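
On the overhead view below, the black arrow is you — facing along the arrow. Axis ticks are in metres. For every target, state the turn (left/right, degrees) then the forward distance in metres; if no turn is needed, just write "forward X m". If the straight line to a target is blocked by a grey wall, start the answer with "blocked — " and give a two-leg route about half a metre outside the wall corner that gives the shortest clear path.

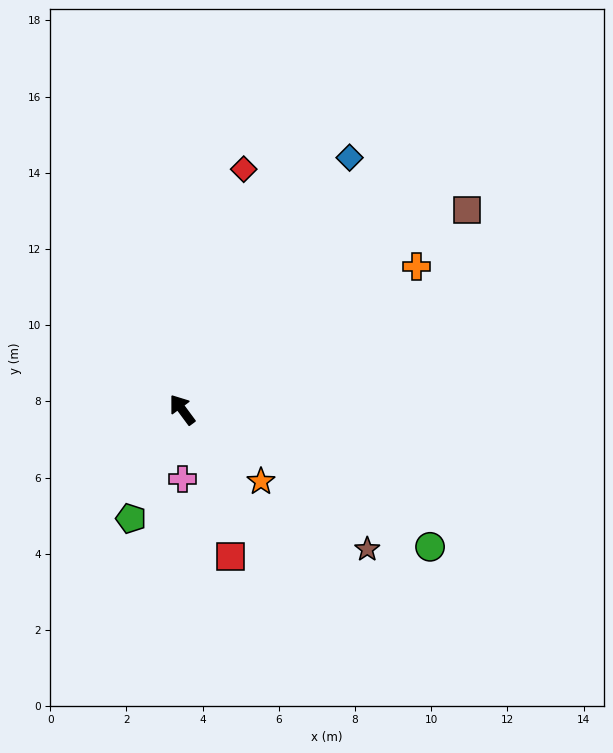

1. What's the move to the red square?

turn left 162°, forward 4.1 m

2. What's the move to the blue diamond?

turn right 70°, forward 7.9 m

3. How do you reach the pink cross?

turn left 144°, forward 1.8 m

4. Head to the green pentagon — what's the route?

turn left 118°, forward 3.2 m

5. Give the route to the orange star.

turn right 169°, forward 2.8 m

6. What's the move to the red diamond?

turn right 51°, forward 6.5 m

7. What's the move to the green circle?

turn right 155°, forward 7.4 m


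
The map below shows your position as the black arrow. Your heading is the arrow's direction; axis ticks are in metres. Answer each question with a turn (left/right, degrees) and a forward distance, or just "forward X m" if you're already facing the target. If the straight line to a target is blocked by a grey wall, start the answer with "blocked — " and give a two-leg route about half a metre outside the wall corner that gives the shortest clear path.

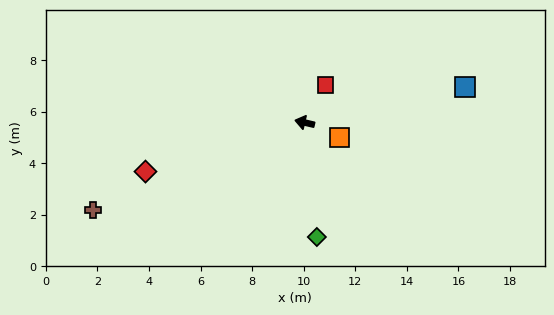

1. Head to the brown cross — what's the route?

turn left 36°, forward 8.9 m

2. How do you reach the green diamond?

turn left 109°, forward 4.5 m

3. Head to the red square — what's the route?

turn right 106°, forward 1.7 m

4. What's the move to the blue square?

turn right 154°, forward 6.4 m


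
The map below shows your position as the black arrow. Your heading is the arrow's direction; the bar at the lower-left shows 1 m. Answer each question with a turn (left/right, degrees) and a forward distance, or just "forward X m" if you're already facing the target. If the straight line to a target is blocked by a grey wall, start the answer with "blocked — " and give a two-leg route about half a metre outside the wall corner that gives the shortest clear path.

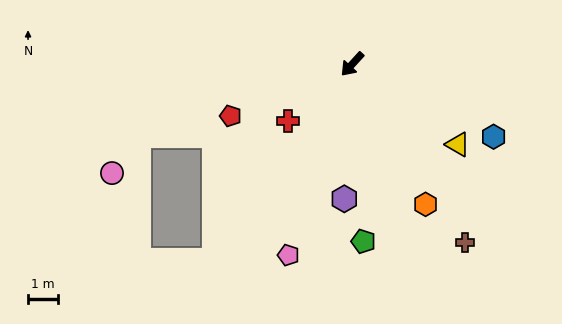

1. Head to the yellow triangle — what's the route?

turn left 95°, forward 4.4 m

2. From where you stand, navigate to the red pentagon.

turn right 24°, forward 4.3 m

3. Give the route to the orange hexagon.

turn left 70°, forward 5.2 m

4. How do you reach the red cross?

turn right 6°, forward 2.8 m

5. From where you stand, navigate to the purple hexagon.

turn left 39°, forward 4.4 m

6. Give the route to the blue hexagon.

turn left 105°, forward 5.2 m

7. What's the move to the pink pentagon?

turn left 24°, forward 6.6 m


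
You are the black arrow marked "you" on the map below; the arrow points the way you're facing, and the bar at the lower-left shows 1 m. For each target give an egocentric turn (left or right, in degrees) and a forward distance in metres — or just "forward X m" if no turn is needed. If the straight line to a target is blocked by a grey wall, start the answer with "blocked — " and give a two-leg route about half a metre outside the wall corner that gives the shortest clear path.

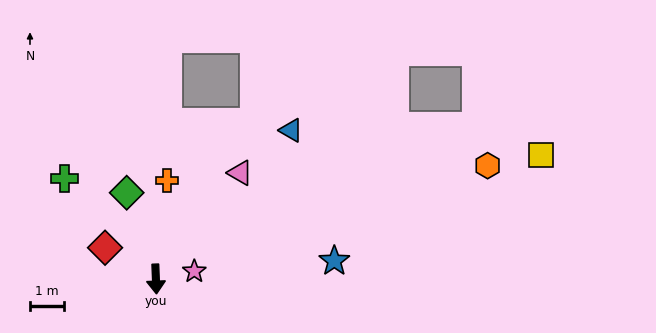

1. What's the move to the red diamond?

turn right 124°, forward 1.8 m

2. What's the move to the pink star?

turn left 99°, forward 1.2 m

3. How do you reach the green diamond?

turn right 164°, forward 2.7 m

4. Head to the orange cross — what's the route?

turn left 171°, forward 2.9 m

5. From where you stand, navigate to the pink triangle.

turn left 139°, forward 4.0 m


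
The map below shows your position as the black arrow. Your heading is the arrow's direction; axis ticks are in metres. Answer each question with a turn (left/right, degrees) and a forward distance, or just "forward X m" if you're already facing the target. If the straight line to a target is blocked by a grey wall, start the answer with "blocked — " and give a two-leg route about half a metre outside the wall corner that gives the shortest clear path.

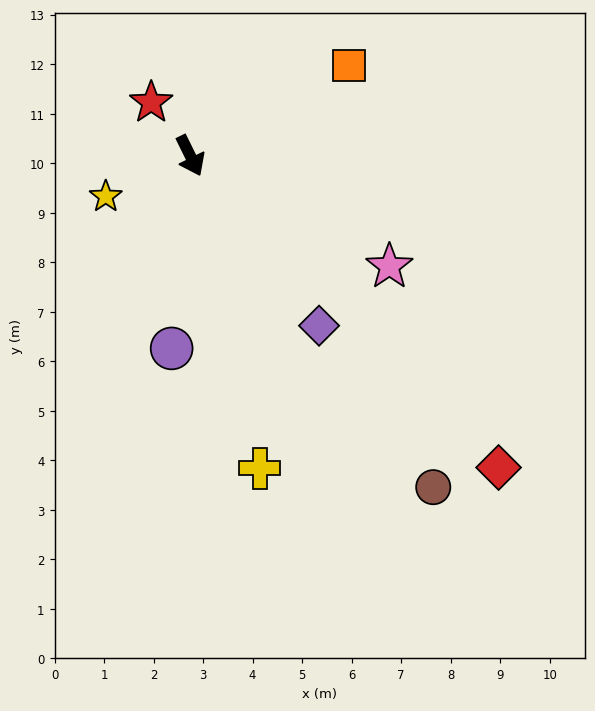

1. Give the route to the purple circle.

turn right 32°, forward 3.9 m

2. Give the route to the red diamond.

turn left 19°, forward 8.9 m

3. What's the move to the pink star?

turn left 35°, forward 4.6 m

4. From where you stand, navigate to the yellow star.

turn right 90°, forward 1.9 m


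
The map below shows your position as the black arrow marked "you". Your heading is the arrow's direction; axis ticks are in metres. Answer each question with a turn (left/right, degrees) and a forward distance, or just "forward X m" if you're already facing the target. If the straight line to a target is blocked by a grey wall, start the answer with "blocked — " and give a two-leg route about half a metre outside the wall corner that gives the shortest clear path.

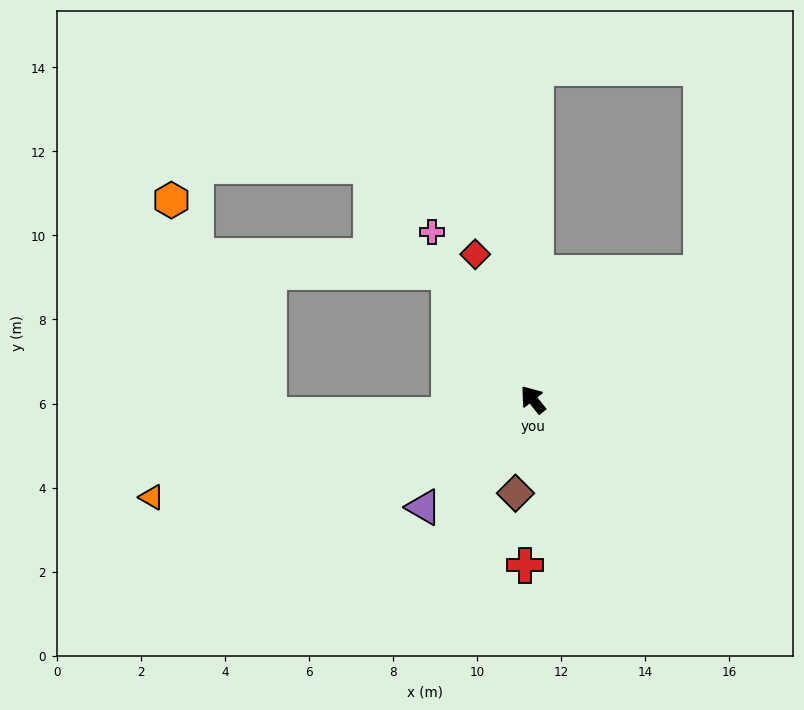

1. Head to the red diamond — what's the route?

turn right 17°, forward 3.7 m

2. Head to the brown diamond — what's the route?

turn left 131°, forward 2.3 m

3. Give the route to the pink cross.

turn right 7°, forward 4.6 m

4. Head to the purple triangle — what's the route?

turn left 96°, forward 3.7 m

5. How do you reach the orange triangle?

turn left 66°, forward 9.4 m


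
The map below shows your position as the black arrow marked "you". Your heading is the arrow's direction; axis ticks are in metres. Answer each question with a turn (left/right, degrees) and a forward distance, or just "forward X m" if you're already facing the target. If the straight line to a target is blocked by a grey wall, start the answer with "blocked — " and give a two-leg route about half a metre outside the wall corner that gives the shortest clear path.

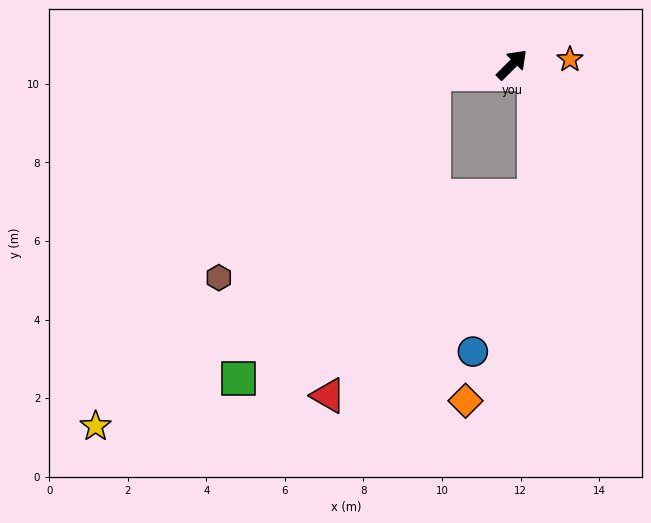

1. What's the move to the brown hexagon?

blocked — turn left 143°, forward 2.0 m, then turn left 35°, forward 7.5 m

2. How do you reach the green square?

blocked — turn left 143°, forward 2.0 m, then turn left 49°, forward 9.2 m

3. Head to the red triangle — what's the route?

blocked — turn left 143°, forward 2.0 m, then turn left 64°, forward 8.6 m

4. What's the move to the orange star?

turn right 40°, forward 1.5 m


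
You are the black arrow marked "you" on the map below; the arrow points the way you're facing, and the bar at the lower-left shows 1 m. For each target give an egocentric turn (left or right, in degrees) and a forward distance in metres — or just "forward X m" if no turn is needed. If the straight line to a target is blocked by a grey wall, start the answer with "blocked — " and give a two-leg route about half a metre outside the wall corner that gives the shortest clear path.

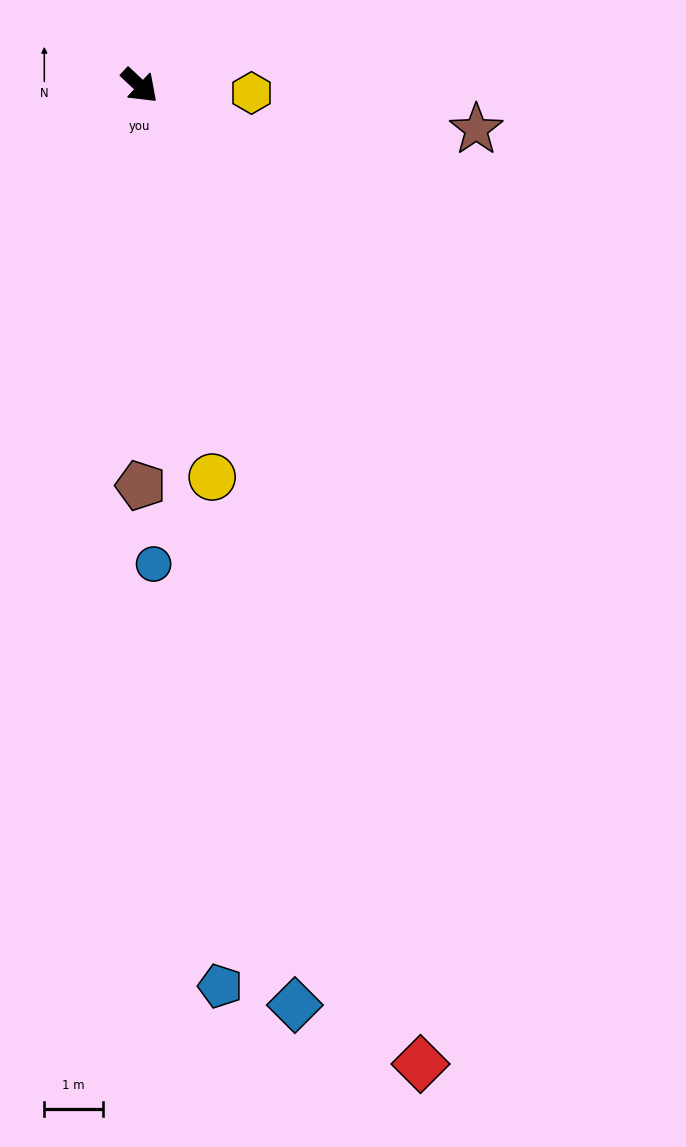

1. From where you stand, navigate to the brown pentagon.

turn right 47°, forward 6.9 m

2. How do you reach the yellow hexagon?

turn left 39°, forward 1.9 m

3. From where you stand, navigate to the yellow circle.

turn right 36°, forward 6.8 m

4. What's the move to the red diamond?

turn right 31°, forward 17.4 m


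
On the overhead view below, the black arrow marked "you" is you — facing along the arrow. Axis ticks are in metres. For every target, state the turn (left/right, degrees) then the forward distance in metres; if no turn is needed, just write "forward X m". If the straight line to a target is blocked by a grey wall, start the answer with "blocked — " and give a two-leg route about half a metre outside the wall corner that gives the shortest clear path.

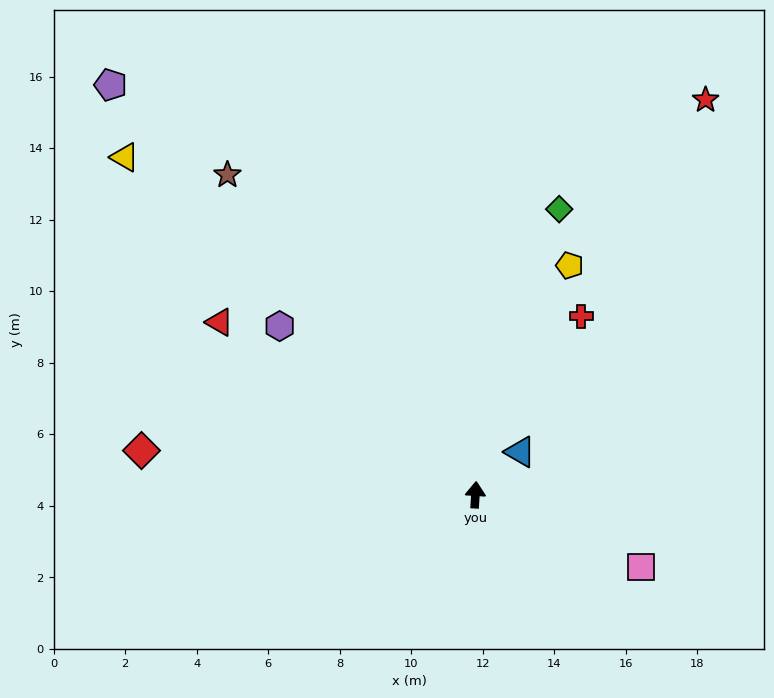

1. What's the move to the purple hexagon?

turn left 53°, forward 7.2 m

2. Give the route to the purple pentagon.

turn left 45°, forward 15.3 m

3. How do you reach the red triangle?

turn left 59°, forward 8.6 m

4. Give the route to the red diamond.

turn left 86°, forward 9.4 m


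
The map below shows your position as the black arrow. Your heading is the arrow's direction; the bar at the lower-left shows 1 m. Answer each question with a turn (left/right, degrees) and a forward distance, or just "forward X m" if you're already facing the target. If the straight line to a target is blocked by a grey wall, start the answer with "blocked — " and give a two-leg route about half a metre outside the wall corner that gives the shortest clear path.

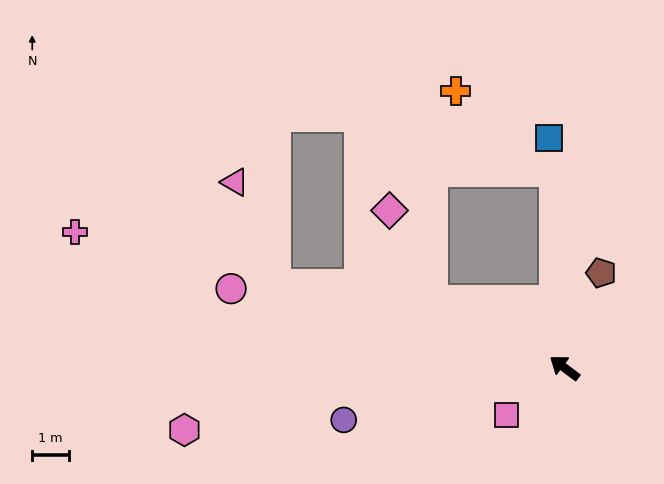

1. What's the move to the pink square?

turn left 76°, forward 2.0 m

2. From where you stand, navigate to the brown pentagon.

turn right 74°, forward 2.8 m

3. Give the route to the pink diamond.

blocked — turn left 10°, forward 4.0 m, then turn right 38°, forward 2.7 m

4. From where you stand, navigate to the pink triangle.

blocked — turn left 21°, forward 8.2 m, then turn right 53°, forward 3.0 m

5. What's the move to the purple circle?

turn left 50°, forward 6.2 m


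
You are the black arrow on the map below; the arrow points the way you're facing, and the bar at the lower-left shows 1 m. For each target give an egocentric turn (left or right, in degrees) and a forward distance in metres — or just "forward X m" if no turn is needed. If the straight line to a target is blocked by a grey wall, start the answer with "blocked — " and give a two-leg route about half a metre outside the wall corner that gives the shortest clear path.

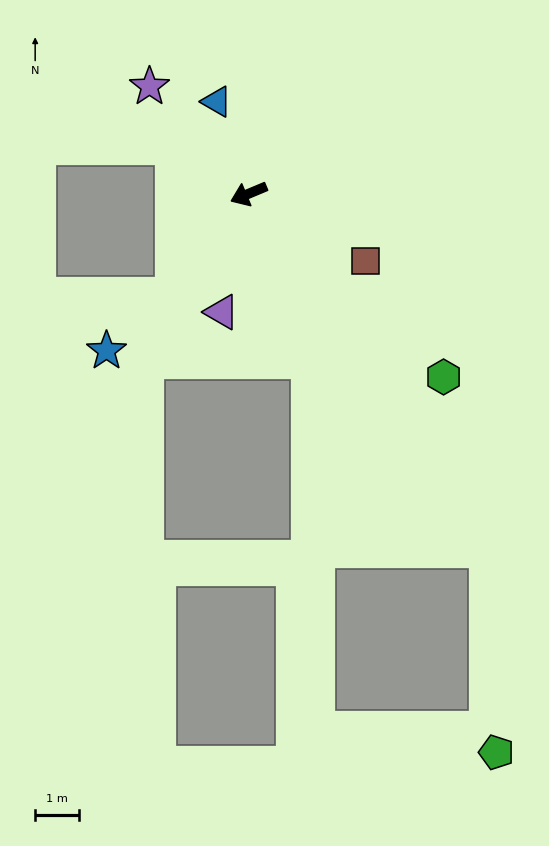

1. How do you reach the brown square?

turn left 127°, forward 3.1 m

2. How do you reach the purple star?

turn right 70°, forward 3.4 m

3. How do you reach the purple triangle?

turn left 54°, forward 2.8 m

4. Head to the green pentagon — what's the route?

blocked — turn left 101°, forward 9.9 m, then turn right 31°, forward 4.7 m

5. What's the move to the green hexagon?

turn left 114°, forward 6.2 m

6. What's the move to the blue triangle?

turn right 94°, forward 2.2 m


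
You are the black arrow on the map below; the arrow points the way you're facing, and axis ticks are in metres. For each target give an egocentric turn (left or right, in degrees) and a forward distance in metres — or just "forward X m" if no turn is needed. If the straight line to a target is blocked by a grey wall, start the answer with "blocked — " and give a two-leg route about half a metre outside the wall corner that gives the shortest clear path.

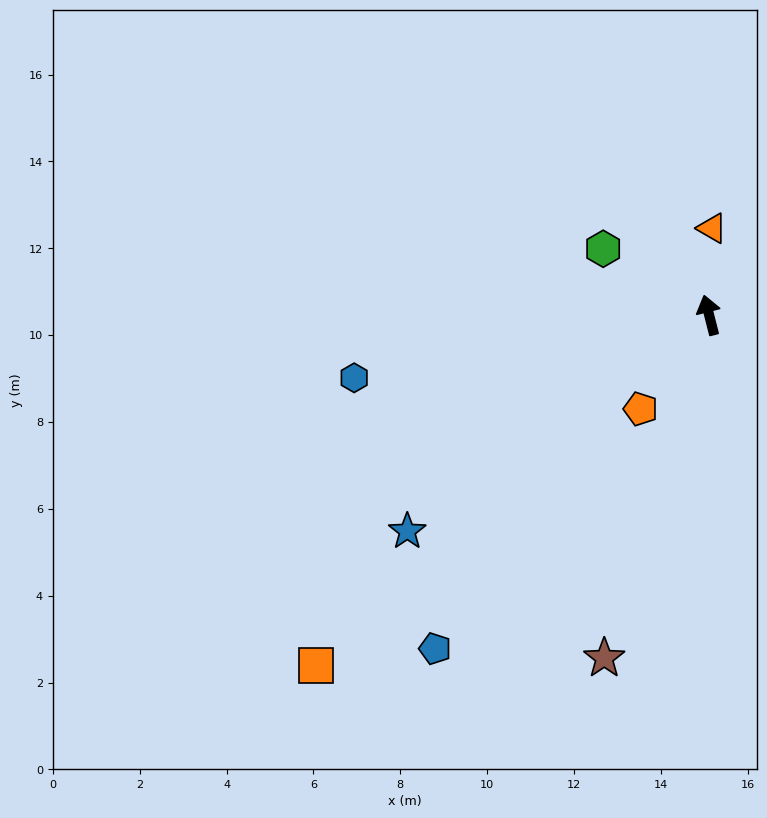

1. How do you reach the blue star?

turn left 111°, forward 8.5 m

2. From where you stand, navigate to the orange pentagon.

turn left 130°, forward 2.7 m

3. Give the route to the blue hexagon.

turn left 86°, forward 8.3 m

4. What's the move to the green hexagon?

turn left 44°, forward 2.9 m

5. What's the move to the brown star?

turn left 149°, forward 8.3 m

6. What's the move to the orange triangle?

turn right 16°, forward 2.0 m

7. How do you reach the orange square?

turn left 117°, forward 12.1 m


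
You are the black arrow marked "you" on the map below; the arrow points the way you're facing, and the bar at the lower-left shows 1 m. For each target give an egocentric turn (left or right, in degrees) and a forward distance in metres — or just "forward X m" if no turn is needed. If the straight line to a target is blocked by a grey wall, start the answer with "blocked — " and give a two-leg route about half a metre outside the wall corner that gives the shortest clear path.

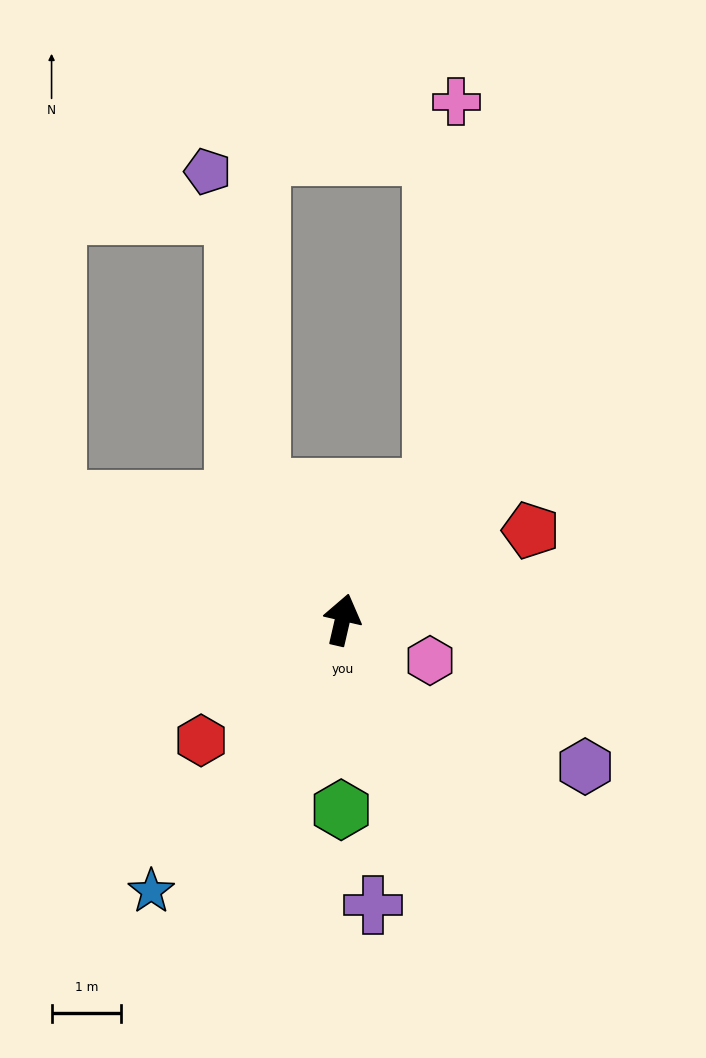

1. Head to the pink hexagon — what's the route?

turn right 102°, forward 1.4 m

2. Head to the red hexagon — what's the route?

turn left 143°, forward 2.7 m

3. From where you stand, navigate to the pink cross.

blocked — turn right 21°, forward 2.3 m, then turn left 30°, forward 5.6 m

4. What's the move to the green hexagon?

turn right 167°, forward 2.7 m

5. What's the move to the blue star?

turn left 158°, forward 4.8 m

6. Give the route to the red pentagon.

turn right 52°, forward 3.0 m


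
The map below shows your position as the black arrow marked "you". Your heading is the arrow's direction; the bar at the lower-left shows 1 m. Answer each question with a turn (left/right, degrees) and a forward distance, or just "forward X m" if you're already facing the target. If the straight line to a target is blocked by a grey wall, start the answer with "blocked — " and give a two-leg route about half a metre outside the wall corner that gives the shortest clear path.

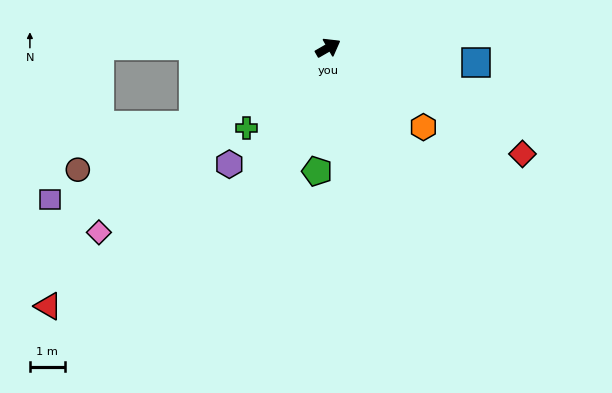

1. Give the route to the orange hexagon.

turn right 70°, forward 3.6 m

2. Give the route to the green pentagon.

turn right 125°, forward 3.6 m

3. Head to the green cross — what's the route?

turn right 165°, forward 3.3 m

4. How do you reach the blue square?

turn right 36°, forward 4.3 m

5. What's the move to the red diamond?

turn right 59°, forward 6.4 m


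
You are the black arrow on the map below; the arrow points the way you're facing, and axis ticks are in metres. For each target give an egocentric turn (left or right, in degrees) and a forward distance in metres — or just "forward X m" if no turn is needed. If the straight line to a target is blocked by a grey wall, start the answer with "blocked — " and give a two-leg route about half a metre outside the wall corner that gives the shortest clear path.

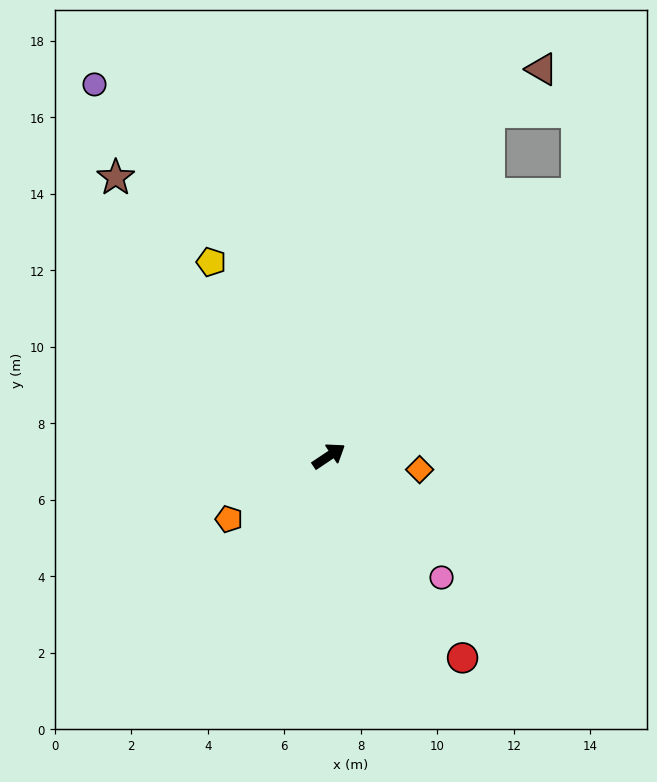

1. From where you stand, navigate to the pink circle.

turn right 81°, forward 4.3 m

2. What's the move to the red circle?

turn right 90°, forward 6.3 m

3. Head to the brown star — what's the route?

turn left 94°, forward 9.2 m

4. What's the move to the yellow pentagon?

turn left 87°, forward 5.9 m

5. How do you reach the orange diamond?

turn right 42°, forward 2.4 m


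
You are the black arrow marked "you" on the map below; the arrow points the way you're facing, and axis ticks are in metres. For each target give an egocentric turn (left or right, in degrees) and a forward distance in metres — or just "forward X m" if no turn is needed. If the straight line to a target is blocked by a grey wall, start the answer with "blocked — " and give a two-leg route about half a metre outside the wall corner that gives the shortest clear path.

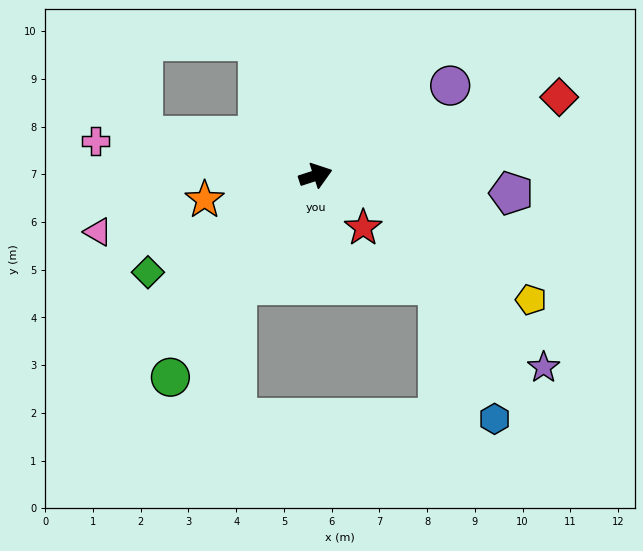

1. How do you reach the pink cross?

turn left 153°, forward 4.7 m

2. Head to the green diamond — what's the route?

turn right 168°, forward 4.1 m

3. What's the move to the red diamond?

forward 5.4 m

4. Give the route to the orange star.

turn left 174°, forward 2.4 m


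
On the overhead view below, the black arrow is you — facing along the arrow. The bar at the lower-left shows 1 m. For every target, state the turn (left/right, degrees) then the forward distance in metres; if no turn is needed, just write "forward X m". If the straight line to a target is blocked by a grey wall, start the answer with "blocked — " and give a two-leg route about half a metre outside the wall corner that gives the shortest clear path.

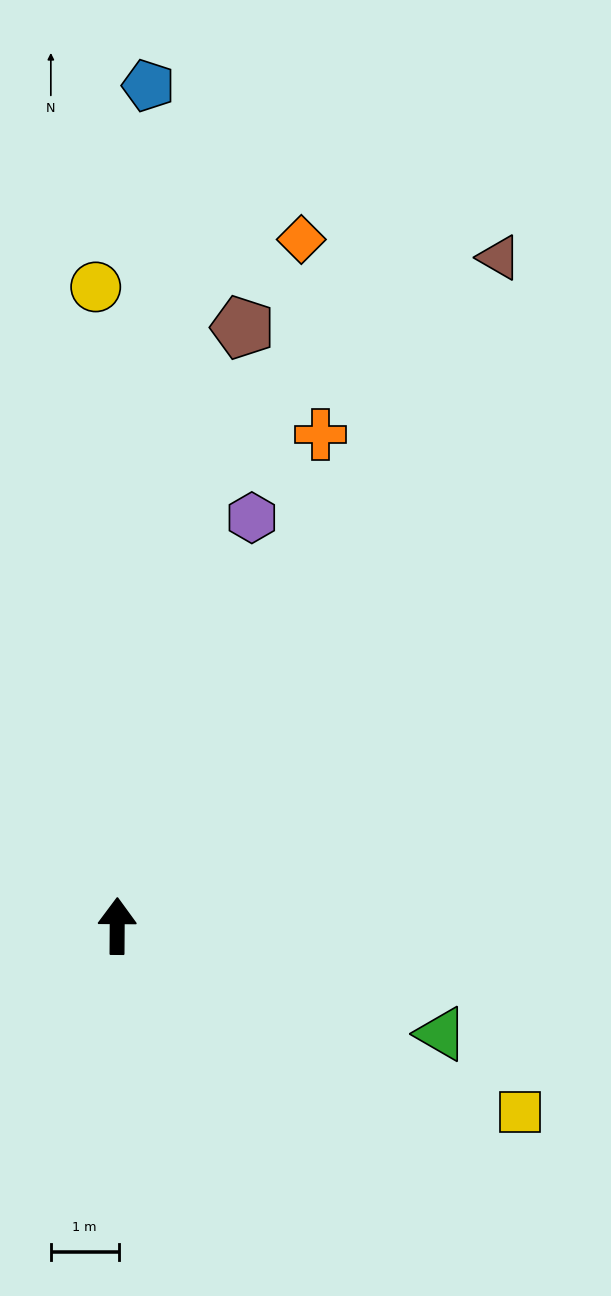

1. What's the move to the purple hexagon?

turn right 18°, forward 6.3 m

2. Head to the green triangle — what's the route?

turn right 108°, forward 5.0 m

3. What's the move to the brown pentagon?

turn right 11°, forward 9.0 m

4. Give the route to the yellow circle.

turn left 2°, forward 9.4 m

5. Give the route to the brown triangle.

turn right 29°, forward 11.4 m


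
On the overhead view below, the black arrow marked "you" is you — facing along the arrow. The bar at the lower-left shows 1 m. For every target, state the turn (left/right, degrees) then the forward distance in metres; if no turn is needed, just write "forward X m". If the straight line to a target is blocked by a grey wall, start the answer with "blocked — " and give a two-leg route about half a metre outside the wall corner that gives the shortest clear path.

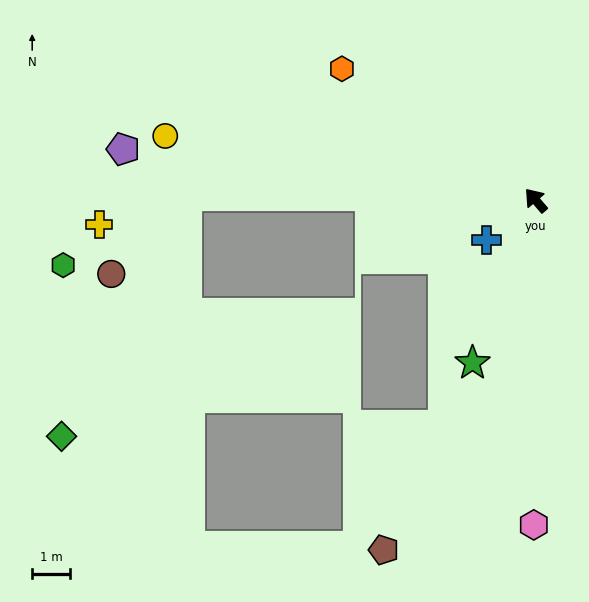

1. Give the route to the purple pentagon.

turn left 42°, forward 10.9 m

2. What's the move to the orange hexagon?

turn left 15°, forward 6.2 m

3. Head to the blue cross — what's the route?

turn left 88°, forward 1.7 m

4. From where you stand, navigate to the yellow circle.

turn left 40°, forward 9.9 m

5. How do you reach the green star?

turn left 118°, forward 4.6 m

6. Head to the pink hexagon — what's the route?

turn left 139°, forward 8.5 m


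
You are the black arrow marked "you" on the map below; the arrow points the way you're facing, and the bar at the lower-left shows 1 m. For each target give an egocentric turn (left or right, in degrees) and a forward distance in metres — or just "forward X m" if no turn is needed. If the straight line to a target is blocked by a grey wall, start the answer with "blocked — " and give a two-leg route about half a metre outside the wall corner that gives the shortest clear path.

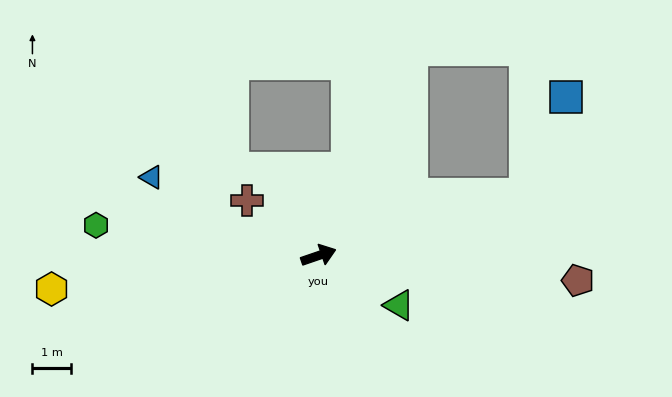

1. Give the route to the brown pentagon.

turn right 24°, forward 6.7 m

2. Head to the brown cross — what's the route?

turn left 124°, forward 2.3 m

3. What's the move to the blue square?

blocked — turn right 2°, forward 5.5 m, then turn left 50°, forward 2.7 m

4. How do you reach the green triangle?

turn right 51°, forward 2.4 m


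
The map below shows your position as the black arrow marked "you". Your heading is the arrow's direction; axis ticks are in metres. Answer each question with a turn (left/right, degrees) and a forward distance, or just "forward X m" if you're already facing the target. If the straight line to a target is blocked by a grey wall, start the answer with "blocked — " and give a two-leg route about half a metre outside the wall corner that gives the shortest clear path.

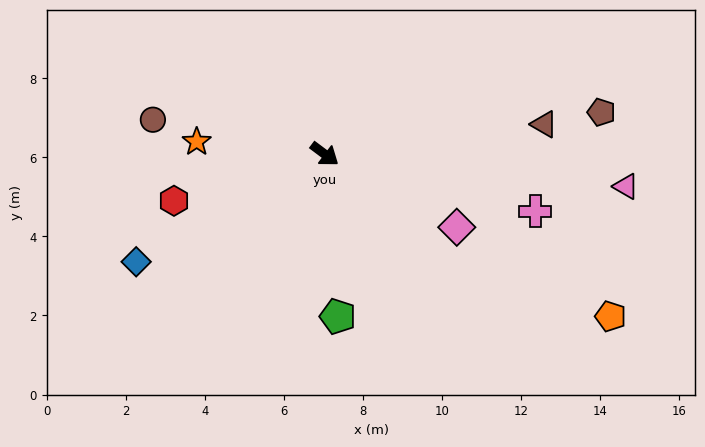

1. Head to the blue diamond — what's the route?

turn right 113°, forward 5.5 m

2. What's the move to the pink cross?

turn left 22°, forward 5.5 m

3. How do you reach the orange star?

turn right 149°, forward 3.3 m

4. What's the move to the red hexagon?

turn right 126°, forward 4.0 m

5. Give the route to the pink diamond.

turn left 8°, forward 3.8 m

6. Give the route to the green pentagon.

turn right 49°, forward 4.1 m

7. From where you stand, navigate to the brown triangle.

turn left 45°, forward 5.6 m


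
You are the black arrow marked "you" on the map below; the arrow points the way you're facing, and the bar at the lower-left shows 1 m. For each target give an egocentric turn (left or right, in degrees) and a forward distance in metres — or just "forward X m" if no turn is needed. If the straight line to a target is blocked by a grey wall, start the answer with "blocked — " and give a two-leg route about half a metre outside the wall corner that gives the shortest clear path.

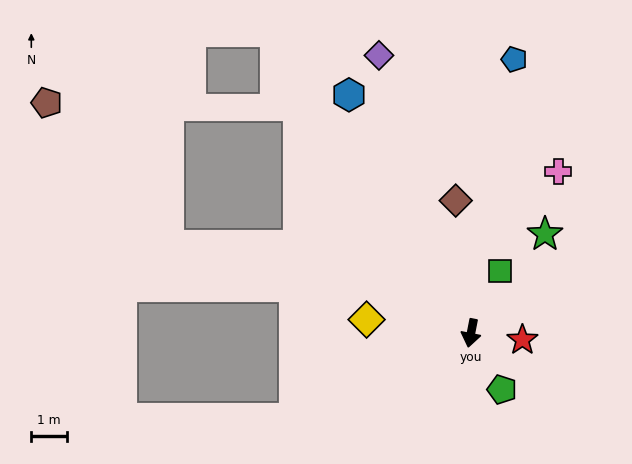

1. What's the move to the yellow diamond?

turn right 86°, forward 2.9 m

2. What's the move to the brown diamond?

turn right 162°, forward 3.7 m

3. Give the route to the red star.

turn left 94°, forward 1.4 m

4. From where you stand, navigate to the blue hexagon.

turn right 142°, forward 7.5 m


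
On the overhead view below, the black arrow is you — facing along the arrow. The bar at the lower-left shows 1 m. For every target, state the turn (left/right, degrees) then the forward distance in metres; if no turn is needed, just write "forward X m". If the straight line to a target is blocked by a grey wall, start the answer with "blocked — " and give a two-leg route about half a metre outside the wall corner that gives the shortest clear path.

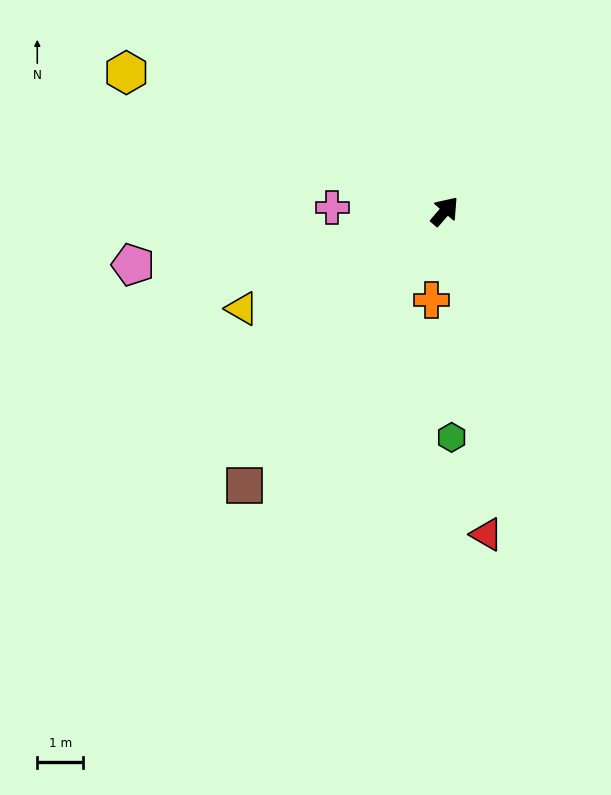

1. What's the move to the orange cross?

turn right 148°, forward 1.9 m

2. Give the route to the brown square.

turn right 175°, forward 7.3 m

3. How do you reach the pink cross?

turn left 129°, forward 2.4 m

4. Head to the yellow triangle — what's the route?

turn left 157°, forward 4.9 m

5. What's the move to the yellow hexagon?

turn left 107°, forward 7.5 m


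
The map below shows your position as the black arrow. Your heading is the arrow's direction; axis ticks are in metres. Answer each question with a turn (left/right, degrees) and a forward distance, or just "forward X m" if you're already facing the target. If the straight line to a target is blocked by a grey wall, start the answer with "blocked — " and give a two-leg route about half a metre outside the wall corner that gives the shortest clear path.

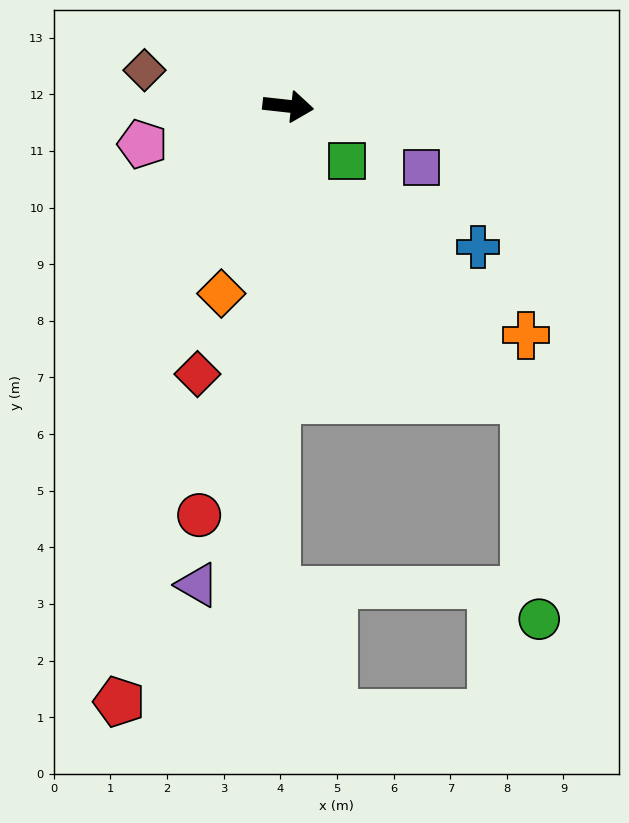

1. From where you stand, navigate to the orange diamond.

turn right 103°, forward 3.5 m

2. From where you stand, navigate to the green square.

turn right 37°, forward 1.4 m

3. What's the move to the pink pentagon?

turn right 159°, forward 2.7 m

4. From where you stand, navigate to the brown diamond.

turn left 172°, forward 2.6 m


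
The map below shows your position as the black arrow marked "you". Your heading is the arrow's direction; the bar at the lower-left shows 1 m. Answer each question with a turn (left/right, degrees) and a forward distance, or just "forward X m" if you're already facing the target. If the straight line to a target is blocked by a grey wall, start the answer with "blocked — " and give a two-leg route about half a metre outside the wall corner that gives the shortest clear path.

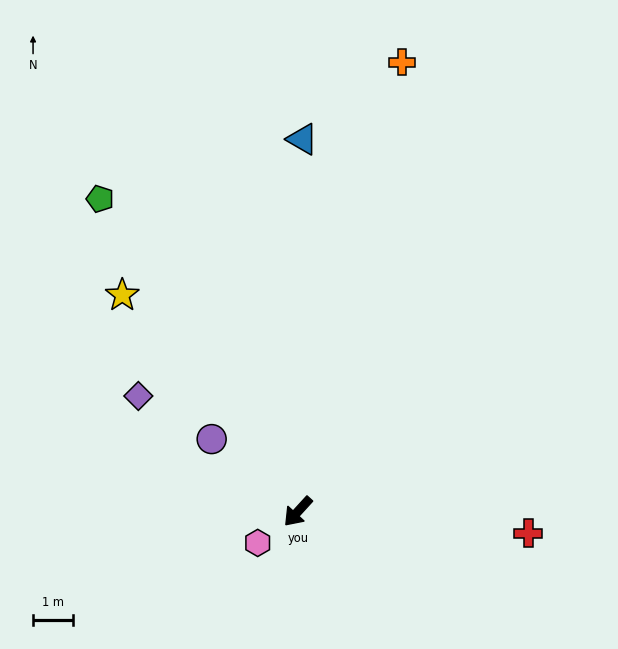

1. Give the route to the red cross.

turn left 127°, forward 5.8 m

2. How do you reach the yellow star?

turn right 99°, forward 7.0 m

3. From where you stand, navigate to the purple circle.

turn right 88°, forward 2.8 m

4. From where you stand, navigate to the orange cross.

turn right 151°, forward 11.6 m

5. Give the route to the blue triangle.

turn right 138°, forward 9.4 m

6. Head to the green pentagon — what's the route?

turn right 105°, forward 9.3 m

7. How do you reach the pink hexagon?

turn right 10°, forward 1.3 m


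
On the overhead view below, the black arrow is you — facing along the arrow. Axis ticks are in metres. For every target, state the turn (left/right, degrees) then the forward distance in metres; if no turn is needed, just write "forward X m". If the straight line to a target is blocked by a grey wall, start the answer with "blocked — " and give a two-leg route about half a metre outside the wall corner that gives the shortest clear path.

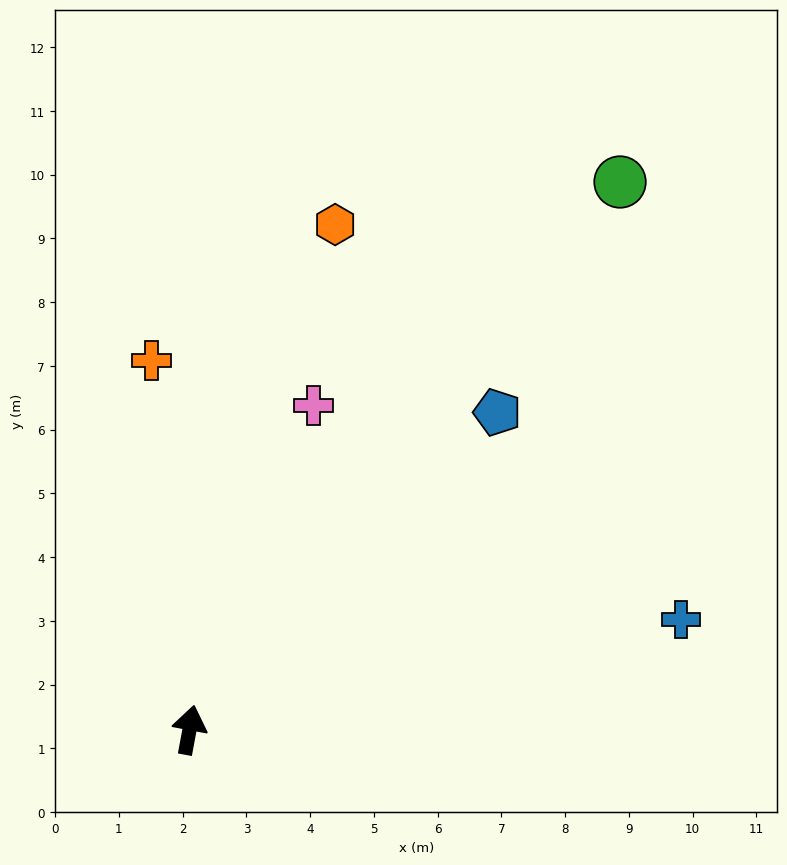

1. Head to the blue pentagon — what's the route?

turn right 34°, forward 6.9 m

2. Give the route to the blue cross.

turn right 67°, forward 7.9 m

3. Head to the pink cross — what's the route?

turn right 10°, forward 5.4 m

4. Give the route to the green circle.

turn right 28°, forward 10.9 m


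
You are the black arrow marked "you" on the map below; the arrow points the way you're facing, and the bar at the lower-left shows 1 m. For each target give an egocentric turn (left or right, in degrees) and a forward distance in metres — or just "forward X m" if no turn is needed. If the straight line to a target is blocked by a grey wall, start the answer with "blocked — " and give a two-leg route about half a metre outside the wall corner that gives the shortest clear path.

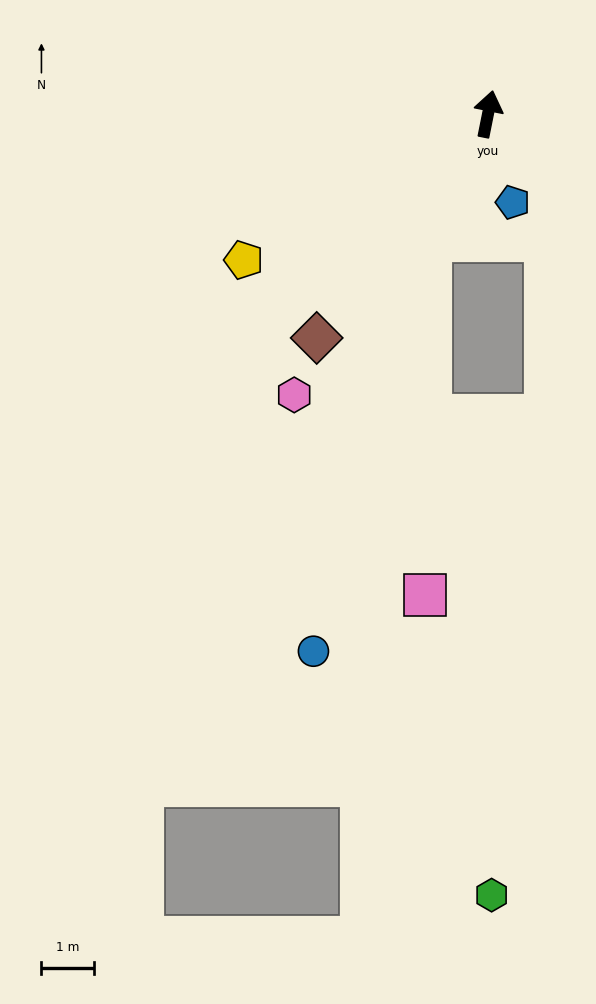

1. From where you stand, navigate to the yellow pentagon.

turn left 132°, forward 5.4 m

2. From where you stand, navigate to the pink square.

blocked — turn left 166°, forward 2.6 m, then turn left 25°, forward 6.7 m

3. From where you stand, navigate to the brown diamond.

turn left 154°, forward 5.3 m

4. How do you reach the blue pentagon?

turn right 153°, forward 1.7 m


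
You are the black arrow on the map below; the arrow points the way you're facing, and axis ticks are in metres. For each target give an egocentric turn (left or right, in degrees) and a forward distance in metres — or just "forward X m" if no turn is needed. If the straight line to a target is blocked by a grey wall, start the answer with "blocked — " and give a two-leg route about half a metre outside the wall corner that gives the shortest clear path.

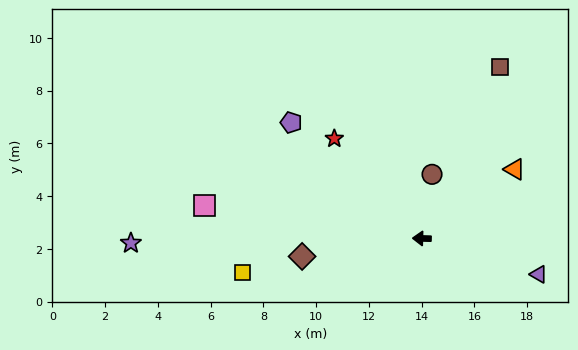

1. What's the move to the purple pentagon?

turn right 40°, forward 6.6 m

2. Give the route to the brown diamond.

turn left 10°, forward 4.6 m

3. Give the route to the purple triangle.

turn left 164°, forward 4.6 m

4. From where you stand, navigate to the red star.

turn right 47°, forward 5.0 m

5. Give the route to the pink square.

turn right 7°, forward 8.3 m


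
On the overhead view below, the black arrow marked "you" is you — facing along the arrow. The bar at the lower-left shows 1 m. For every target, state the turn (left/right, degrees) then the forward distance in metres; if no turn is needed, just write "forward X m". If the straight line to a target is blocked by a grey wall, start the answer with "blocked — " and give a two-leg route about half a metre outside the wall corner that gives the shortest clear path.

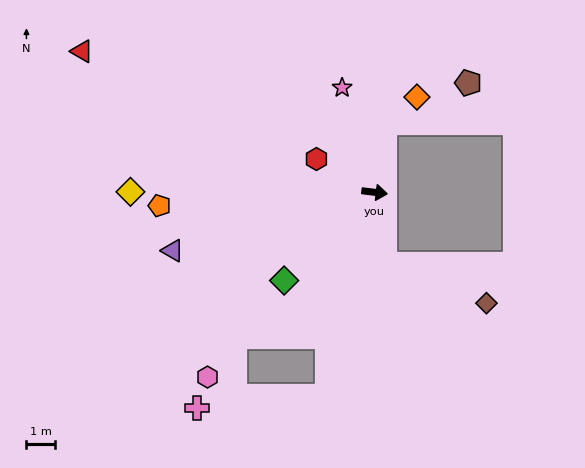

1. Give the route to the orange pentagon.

turn right 170°, forward 7.5 m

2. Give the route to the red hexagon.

turn left 157°, forward 2.3 m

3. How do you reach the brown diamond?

blocked — turn right 75°, forward 2.5 m, then turn left 61°, forward 3.7 m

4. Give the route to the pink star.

turn left 114°, forward 3.8 m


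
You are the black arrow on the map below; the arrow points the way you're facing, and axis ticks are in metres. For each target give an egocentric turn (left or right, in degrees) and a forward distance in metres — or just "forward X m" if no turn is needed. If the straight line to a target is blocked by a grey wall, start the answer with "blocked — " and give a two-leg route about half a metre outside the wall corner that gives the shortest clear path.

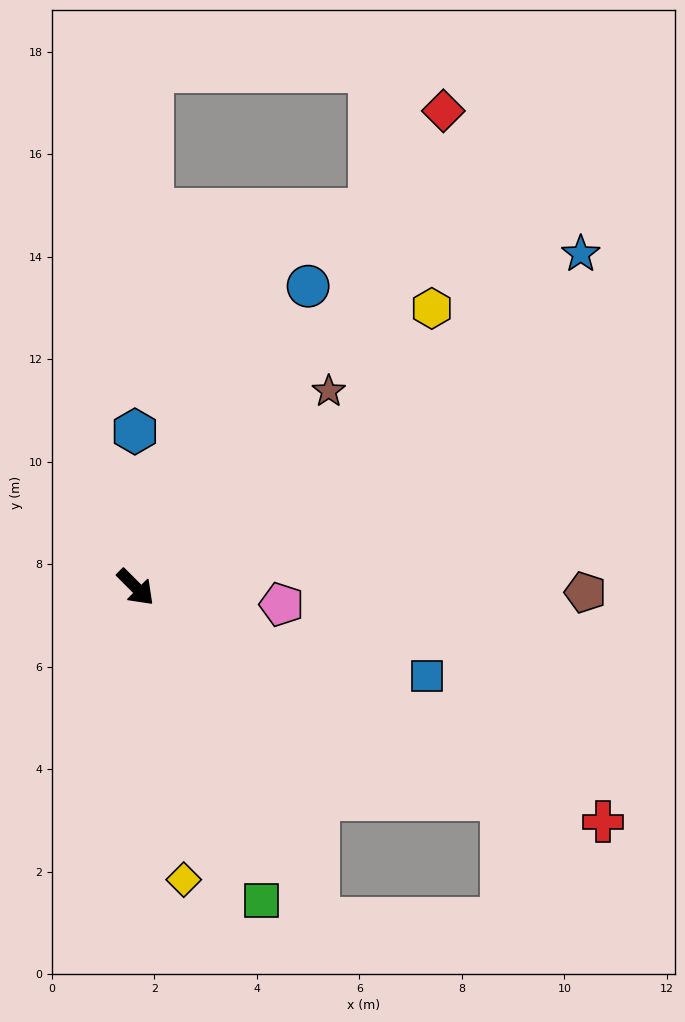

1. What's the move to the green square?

turn right 23°, forward 6.6 m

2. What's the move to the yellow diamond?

turn right 36°, forward 5.8 m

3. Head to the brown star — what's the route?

turn left 90°, forward 5.4 m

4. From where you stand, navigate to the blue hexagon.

turn left 135°, forward 3.0 m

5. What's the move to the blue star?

turn left 82°, forward 10.9 m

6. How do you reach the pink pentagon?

turn left 38°, forward 2.9 m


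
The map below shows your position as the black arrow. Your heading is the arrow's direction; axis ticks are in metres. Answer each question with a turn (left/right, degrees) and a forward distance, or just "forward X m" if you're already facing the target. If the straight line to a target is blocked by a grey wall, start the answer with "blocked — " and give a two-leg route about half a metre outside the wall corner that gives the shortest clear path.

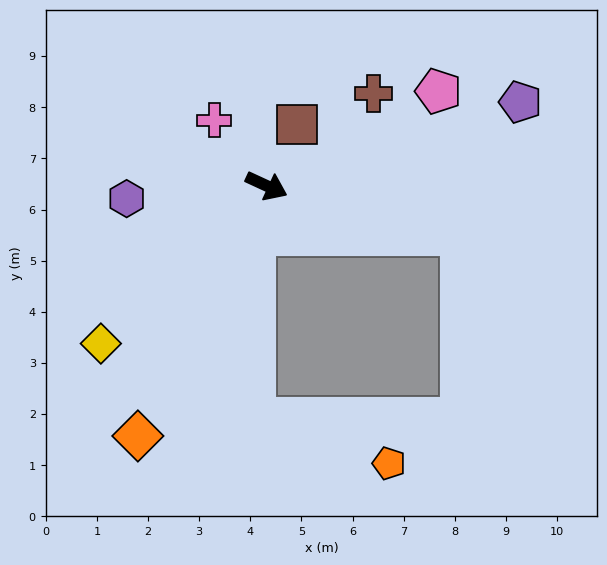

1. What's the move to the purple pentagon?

turn left 43°, forward 5.2 m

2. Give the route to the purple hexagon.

turn right 150°, forward 2.7 m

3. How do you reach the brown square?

turn left 88°, forward 1.3 m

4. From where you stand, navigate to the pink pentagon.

turn left 54°, forward 3.8 m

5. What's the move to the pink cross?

turn left 153°, forward 1.6 m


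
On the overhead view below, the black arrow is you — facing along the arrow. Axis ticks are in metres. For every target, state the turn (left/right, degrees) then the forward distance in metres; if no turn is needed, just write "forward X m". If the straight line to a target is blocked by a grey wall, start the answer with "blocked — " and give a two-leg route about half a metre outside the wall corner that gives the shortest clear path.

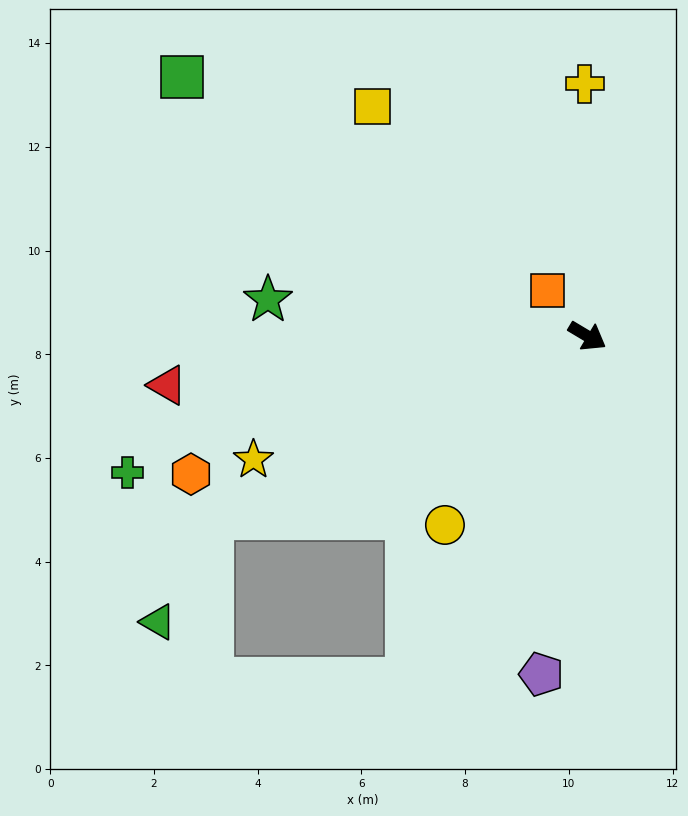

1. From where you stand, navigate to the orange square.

turn left 162°, forward 1.2 m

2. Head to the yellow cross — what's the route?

turn left 121°, forward 4.9 m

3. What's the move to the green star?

turn right 156°, forward 6.2 m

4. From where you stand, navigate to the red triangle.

turn right 142°, forward 8.2 m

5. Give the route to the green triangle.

blocked — turn right 123°, forward 8.1 m, then turn left 37°, forward 2.3 m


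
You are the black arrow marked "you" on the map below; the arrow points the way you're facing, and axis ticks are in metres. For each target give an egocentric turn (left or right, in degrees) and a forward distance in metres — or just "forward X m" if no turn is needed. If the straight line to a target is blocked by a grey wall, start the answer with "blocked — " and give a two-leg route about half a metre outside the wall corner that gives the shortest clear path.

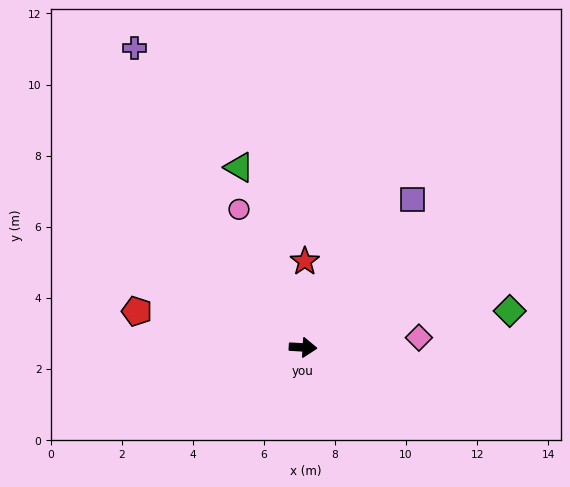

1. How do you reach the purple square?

turn left 57°, forward 5.2 m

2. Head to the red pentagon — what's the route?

turn left 171°, forward 4.8 m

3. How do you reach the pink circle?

turn left 118°, forward 4.3 m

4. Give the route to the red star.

turn left 92°, forward 2.4 m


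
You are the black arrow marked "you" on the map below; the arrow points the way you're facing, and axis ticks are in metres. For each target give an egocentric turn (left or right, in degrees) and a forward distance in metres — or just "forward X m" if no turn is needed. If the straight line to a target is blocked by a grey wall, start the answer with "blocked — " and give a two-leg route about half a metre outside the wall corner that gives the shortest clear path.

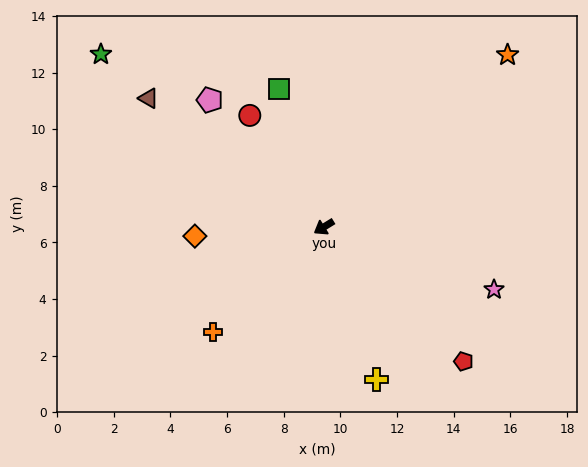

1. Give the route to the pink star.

turn left 128°, forward 6.4 m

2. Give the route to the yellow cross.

turn left 77°, forward 5.7 m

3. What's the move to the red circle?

turn right 88°, forward 4.7 m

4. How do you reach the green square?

turn right 104°, forward 5.1 m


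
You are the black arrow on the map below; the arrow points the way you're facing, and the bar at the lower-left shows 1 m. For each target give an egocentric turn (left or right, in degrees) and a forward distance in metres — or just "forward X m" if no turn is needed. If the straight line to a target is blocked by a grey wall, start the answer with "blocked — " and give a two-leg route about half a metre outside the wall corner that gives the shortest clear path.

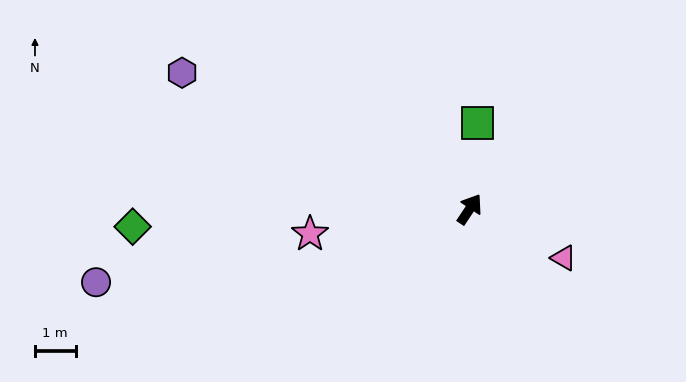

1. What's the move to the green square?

turn left 28°, forward 2.1 m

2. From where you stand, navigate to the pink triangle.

turn right 84°, forward 2.6 m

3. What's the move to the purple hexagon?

turn left 98°, forward 7.8 m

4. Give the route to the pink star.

turn left 132°, forward 4.0 m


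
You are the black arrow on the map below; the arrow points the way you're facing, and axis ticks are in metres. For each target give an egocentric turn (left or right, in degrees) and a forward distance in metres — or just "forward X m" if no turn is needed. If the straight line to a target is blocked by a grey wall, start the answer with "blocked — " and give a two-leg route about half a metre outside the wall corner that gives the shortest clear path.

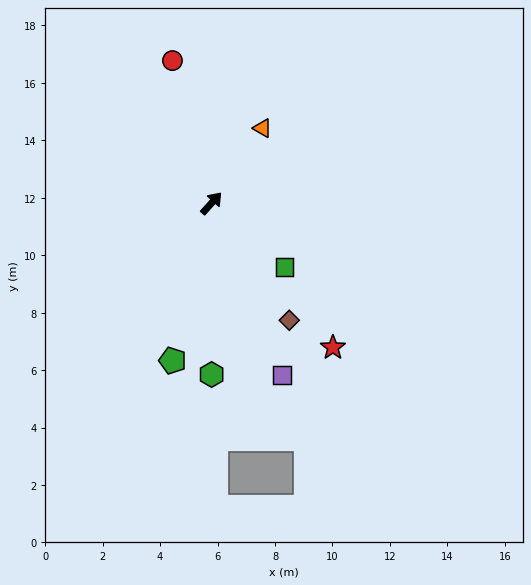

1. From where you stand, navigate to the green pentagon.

turn right 152°, forward 5.6 m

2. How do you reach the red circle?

turn left 57°, forward 5.1 m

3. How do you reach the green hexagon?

turn right 138°, forward 6.0 m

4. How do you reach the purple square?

turn right 116°, forward 6.5 m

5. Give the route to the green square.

turn right 89°, forward 3.4 m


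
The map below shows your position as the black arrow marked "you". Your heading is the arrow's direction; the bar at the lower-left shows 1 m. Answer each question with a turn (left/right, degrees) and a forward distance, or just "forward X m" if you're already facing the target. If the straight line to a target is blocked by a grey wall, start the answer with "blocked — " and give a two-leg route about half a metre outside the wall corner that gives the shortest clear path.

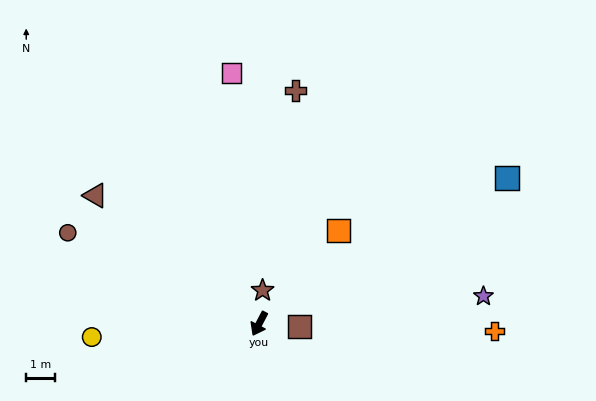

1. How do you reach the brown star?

turn right 158°, forward 1.2 m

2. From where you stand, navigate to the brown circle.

turn right 88°, forward 7.3 m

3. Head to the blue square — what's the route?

turn left 148°, forward 9.9 m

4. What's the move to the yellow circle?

turn right 58°, forward 5.8 m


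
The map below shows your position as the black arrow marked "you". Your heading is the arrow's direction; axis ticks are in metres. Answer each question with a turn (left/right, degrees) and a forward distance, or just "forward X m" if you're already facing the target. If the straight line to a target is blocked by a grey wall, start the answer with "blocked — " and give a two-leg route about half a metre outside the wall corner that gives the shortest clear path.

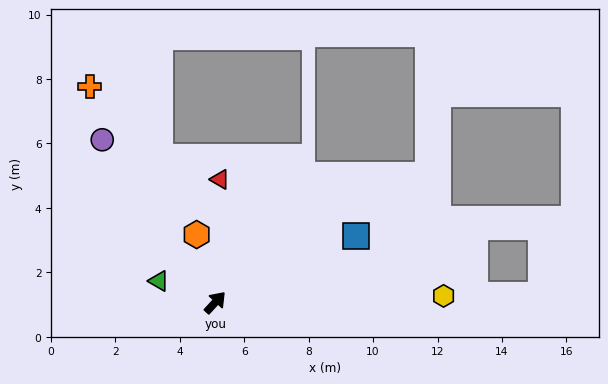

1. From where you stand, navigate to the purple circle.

turn left 77°, forward 6.1 m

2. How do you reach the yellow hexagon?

turn right 46°, forward 7.1 m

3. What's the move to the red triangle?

turn left 40°, forward 3.8 m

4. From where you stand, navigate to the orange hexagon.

turn left 58°, forward 2.2 m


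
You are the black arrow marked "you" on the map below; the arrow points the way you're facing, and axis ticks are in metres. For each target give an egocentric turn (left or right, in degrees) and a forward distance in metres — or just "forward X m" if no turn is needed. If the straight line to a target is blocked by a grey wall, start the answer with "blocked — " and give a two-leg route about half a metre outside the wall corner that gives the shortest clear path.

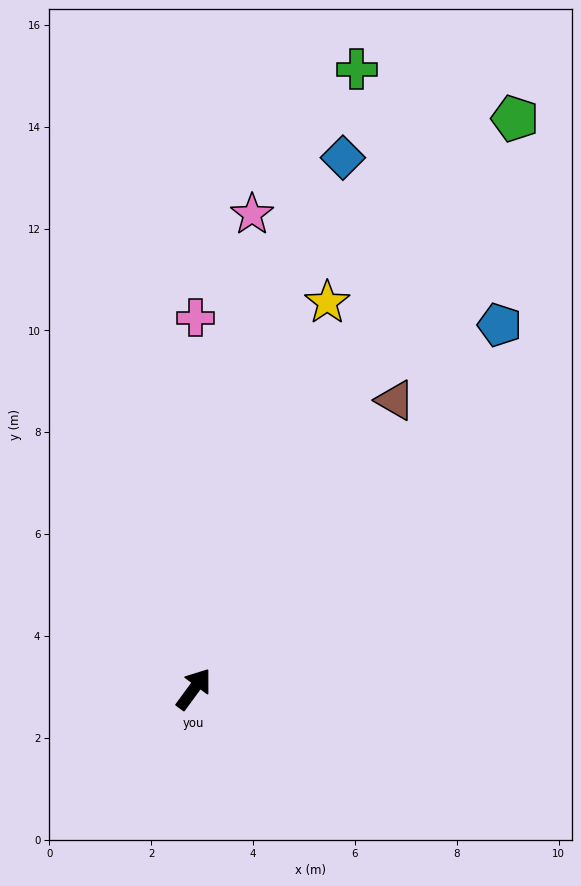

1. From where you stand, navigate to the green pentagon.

turn left 7°, forward 12.9 m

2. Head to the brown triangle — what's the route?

forward 6.9 m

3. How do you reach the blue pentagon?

turn right 4°, forward 9.3 m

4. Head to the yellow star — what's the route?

turn left 17°, forward 8.0 m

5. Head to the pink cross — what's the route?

turn left 36°, forward 7.3 m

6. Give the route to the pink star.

turn left 29°, forward 9.4 m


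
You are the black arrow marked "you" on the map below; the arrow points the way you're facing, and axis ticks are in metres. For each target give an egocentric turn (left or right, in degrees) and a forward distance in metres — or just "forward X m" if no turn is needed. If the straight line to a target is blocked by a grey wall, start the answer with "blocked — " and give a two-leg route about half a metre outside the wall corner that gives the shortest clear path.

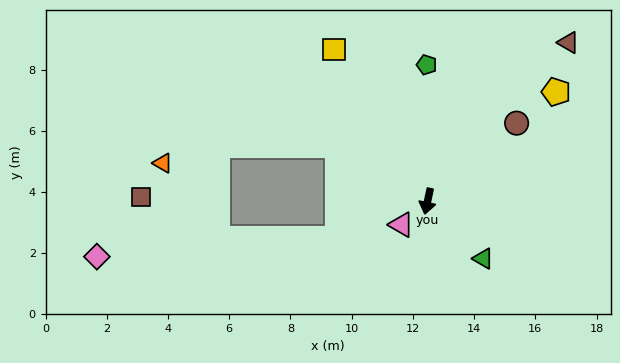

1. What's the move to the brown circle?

turn left 143°, forward 3.9 m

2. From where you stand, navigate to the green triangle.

turn left 56°, forward 2.6 m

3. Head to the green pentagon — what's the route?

turn right 168°, forward 4.5 m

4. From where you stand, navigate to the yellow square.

turn right 136°, forward 5.8 m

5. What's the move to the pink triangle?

turn right 36°, forward 1.1 m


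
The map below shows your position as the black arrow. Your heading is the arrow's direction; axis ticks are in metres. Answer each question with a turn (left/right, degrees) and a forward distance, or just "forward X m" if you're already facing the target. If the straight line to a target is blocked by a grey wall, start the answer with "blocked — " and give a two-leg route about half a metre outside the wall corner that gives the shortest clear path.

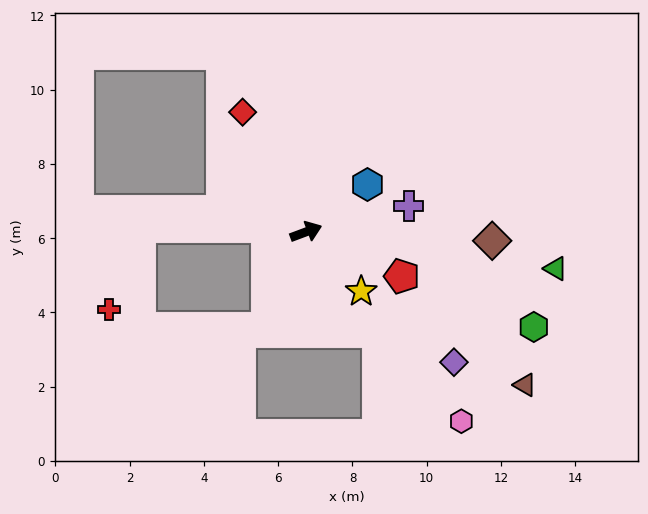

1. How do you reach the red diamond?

turn left 97°, forward 3.6 m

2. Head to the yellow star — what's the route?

turn right 68°, forward 2.2 m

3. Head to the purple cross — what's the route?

turn right 6°, forward 2.8 m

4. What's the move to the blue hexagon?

turn left 17°, forward 2.1 m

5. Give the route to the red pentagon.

turn right 45°, forward 2.8 m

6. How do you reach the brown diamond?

turn right 23°, forward 5.0 m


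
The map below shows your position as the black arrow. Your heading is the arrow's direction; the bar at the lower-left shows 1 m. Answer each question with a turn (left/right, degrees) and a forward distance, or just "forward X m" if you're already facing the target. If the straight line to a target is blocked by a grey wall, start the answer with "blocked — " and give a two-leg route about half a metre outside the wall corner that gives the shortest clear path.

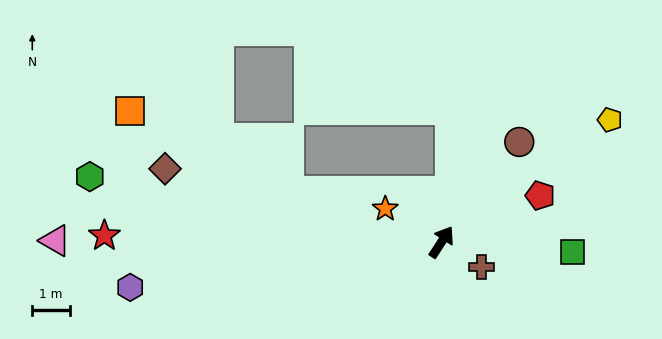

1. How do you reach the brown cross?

turn right 89°, forward 1.3 m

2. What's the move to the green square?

turn right 61°, forward 3.5 m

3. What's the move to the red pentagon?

turn right 32°, forward 2.9 m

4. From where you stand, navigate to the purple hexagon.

turn left 131°, forward 8.4 m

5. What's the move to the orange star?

turn left 92°, forward 1.7 m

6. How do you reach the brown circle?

turn right 5°, forward 3.4 m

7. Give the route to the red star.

turn left 122°, forward 9.0 m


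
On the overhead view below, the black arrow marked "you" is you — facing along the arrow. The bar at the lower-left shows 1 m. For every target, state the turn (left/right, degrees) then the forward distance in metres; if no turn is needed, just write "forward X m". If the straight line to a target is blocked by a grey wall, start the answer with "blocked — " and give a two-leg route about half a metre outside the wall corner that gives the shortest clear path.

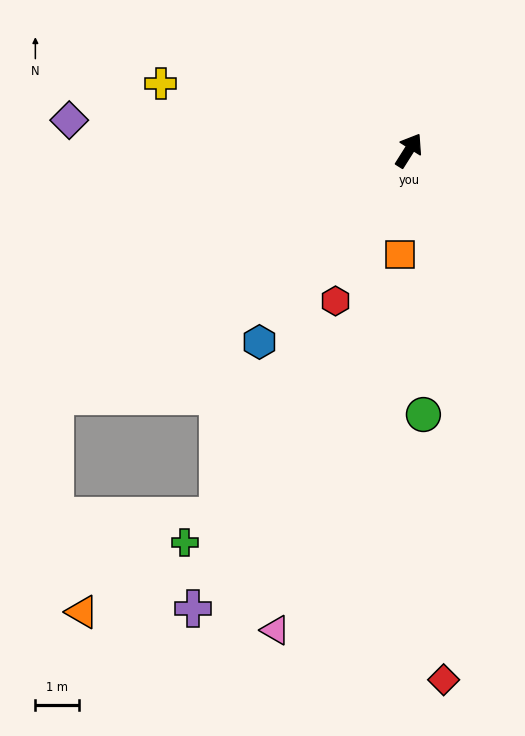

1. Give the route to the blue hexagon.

turn left 174°, forward 5.6 m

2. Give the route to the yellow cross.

turn left 107°, forward 5.9 m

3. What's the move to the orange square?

turn right 153°, forward 2.4 m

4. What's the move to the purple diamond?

turn left 117°, forward 7.8 m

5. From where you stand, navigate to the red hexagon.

turn right 174°, forward 3.8 m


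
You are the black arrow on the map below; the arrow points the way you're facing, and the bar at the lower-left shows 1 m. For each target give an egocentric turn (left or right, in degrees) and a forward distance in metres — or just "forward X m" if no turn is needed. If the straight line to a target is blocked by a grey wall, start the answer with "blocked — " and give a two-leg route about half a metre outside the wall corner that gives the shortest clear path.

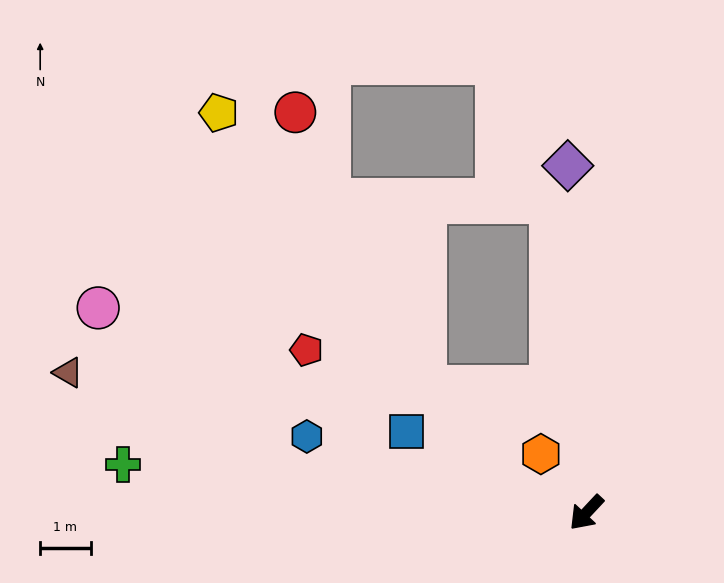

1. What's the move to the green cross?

turn right 53°, forward 9.3 m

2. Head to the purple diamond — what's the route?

turn right 134°, forward 6.9 m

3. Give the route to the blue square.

turn right 71°, forward 3.9 m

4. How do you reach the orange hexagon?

turn right 99°, forward 1.5 m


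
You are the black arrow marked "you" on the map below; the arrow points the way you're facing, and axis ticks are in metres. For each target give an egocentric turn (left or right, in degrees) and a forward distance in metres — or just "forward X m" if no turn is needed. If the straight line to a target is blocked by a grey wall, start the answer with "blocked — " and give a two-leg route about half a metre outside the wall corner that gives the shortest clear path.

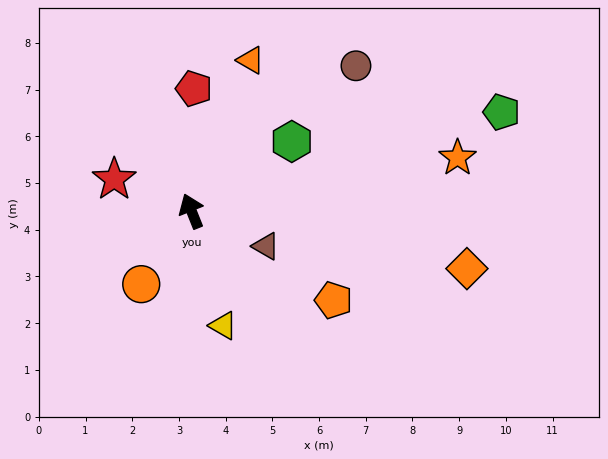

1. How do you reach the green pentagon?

turn right 94°, forward 7.0 m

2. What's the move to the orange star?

turn right 100°, forward 5.8 m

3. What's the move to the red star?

turn left 46°, forward 1.8 m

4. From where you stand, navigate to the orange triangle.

turn right 43°, forward 3.5 m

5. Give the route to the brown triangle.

turn right 137°, forward 1.8 m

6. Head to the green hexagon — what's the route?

turn right 77°, forward 2.6 m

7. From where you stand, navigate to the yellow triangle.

turn left 174°, forward 2.5 m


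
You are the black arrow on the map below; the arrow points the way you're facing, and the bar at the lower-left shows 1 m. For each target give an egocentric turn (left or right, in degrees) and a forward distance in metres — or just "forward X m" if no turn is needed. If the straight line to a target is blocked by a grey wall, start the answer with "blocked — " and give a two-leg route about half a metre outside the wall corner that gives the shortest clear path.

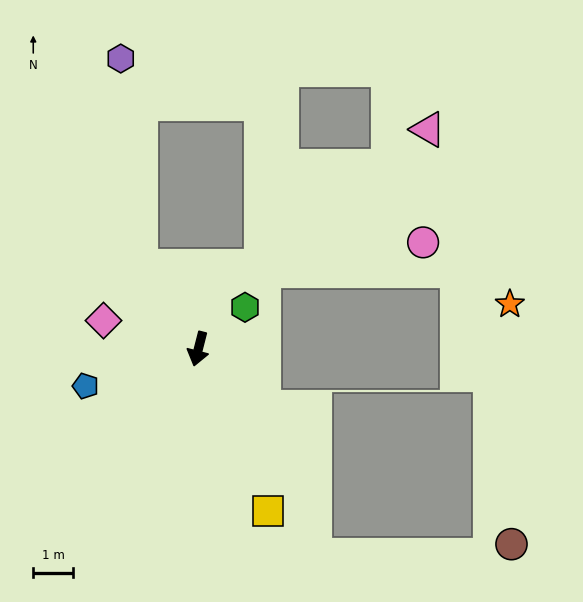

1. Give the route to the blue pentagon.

turn right 57°, forward 3.0 m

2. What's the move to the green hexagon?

turn left 146°, forward 1.6 m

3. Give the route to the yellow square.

turn left 38°, forward 4.5 m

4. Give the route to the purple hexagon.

blocked — turn right 131°, forward 2.5 m, then turn right 29°, forward 5.3 m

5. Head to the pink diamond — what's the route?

turn right 92°, forward 2.5 m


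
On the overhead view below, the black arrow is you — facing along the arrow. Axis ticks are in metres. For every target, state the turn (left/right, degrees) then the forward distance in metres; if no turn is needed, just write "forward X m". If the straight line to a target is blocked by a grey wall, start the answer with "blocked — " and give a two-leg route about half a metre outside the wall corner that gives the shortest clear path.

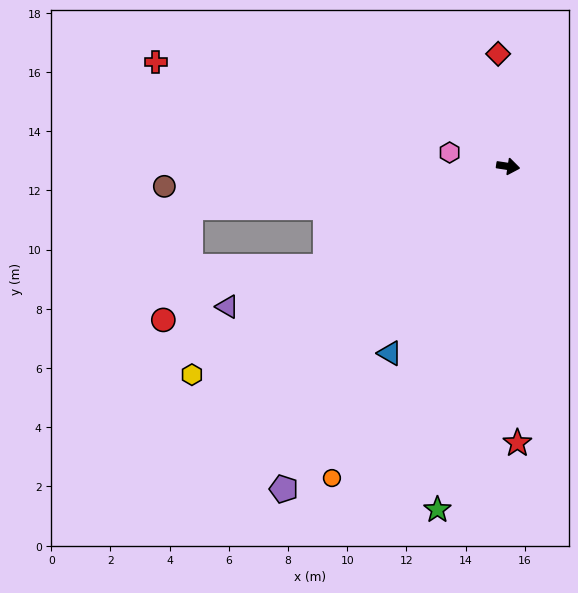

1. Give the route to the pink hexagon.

turn left 175°, forward 2.0 m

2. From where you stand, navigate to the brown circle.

turn right 168°, forward 11.6 m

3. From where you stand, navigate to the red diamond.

turn left 104°, forward 3.8 m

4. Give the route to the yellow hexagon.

turn right 138°, forward 12.8 m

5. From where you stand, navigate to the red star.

turn right 79°, forward 9.4 m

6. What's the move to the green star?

turn right 93°, forward 11.8 m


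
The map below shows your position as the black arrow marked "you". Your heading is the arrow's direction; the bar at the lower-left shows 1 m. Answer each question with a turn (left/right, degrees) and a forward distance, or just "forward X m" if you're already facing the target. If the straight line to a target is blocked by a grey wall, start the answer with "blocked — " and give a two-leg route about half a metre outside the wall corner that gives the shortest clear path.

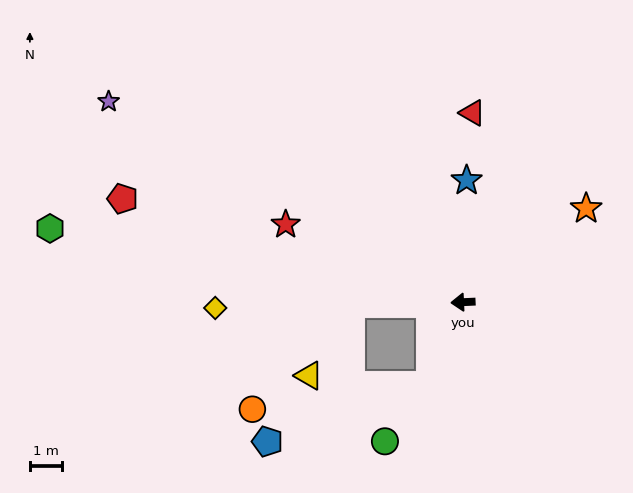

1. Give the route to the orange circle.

blocked — turn left 65°, forward 2.8 m, then turn right 60°, forward 5.6 m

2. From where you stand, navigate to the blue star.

turn right 94°, forward 3.8 m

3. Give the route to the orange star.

turn right 145°, forward 4.8 m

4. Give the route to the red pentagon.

turn right 20°, forward 11.1 m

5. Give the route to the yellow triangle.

blocked — forward 3.5 m, then turn left 56°, forward 2.6 m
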